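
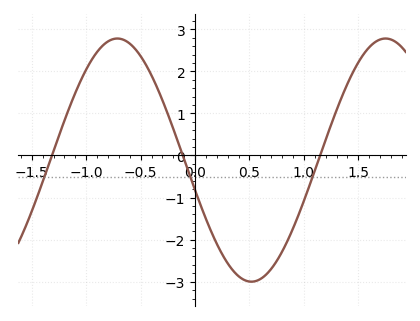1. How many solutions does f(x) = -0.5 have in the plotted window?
3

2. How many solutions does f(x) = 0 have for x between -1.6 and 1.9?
3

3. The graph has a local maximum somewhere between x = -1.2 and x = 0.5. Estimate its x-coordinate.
-0.714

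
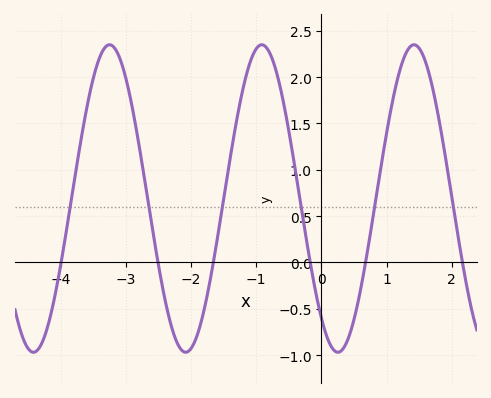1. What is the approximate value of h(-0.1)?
-0.277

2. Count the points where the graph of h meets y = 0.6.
6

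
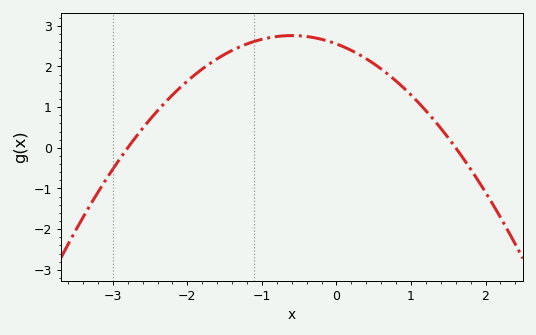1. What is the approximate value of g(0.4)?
2.2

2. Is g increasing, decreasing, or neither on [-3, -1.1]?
increasing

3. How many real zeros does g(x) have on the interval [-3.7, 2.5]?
2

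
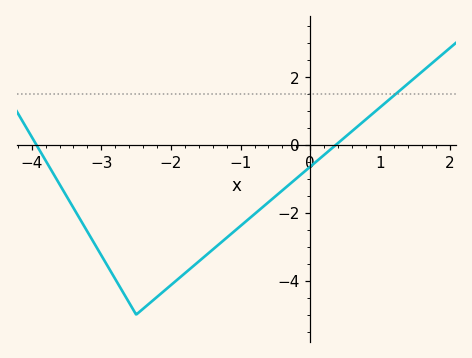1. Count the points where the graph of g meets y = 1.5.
1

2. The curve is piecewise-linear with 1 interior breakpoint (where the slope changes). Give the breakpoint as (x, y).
(-2.5, -5)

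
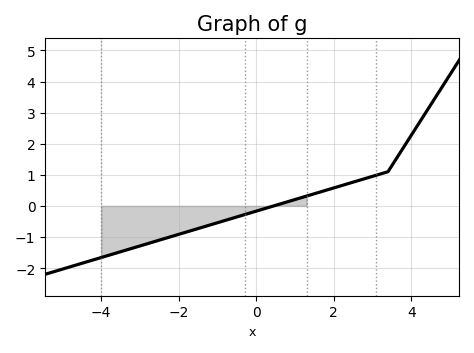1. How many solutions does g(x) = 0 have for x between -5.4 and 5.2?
1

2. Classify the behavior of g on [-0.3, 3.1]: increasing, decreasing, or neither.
increasing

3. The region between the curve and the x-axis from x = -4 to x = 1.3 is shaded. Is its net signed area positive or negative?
negative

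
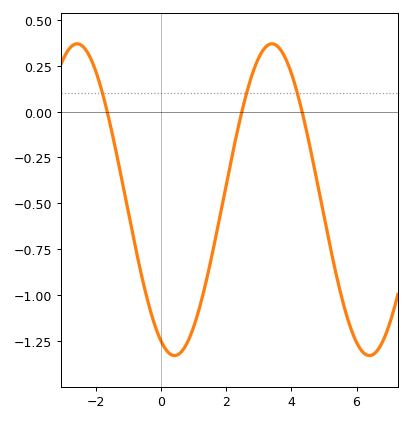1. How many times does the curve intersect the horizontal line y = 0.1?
3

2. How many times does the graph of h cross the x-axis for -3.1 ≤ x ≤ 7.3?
3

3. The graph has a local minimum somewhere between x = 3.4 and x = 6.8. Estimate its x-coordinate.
6.39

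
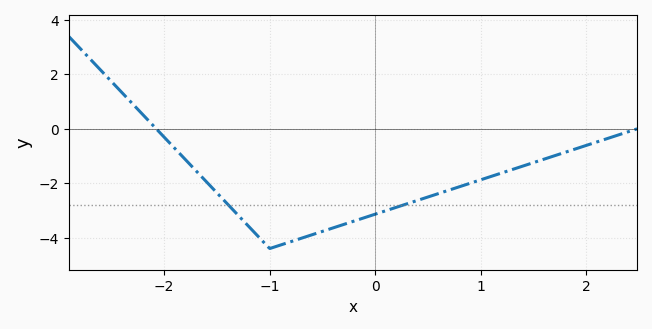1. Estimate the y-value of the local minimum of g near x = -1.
-4.4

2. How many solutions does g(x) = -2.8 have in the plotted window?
2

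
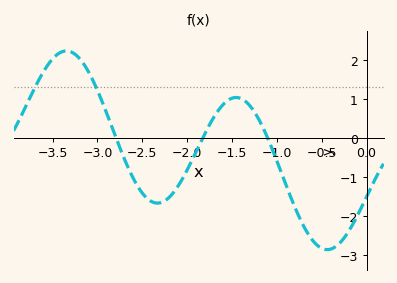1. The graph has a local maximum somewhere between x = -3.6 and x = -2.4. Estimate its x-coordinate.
-3.3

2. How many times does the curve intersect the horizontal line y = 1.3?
2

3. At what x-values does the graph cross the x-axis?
-2.8, -1.8, -1.1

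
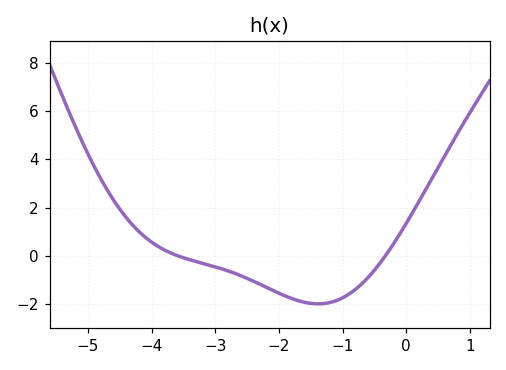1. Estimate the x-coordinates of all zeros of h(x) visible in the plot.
-3.58, -0.33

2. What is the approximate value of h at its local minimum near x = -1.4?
-1.98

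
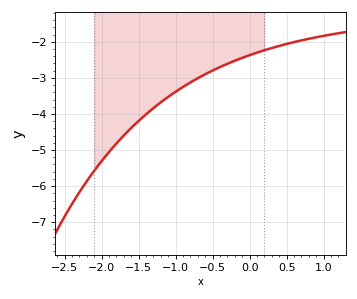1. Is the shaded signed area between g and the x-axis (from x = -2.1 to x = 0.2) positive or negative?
negative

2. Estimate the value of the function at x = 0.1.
-2.3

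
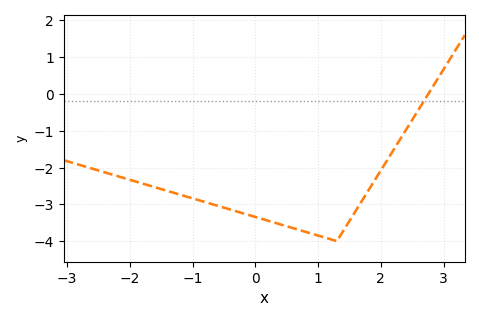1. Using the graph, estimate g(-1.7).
-2.5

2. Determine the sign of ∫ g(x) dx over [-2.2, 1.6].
negative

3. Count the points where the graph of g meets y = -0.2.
1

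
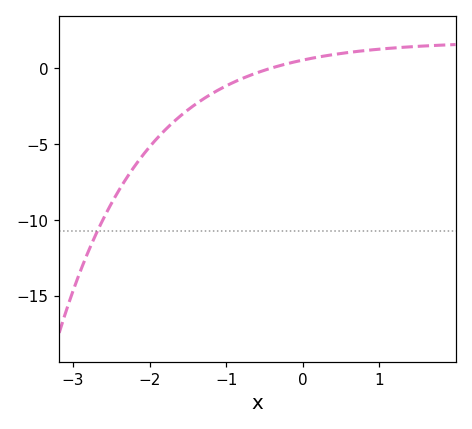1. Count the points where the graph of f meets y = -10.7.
1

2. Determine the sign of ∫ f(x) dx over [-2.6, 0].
negative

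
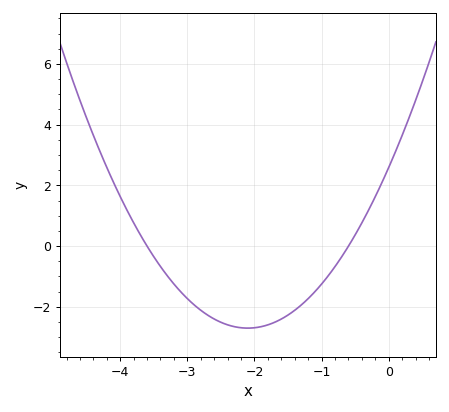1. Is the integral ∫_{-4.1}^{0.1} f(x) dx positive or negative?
negative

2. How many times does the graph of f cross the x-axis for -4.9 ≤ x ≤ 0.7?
2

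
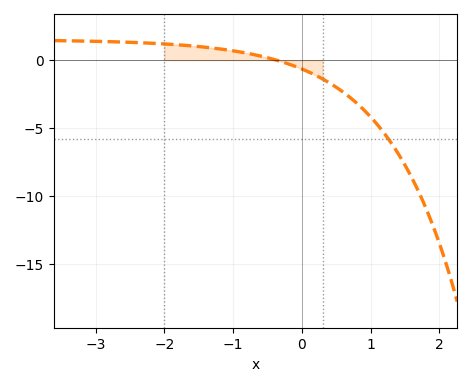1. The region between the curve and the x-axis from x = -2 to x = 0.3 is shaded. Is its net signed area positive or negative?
positive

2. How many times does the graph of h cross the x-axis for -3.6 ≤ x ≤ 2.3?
1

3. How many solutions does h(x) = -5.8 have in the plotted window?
1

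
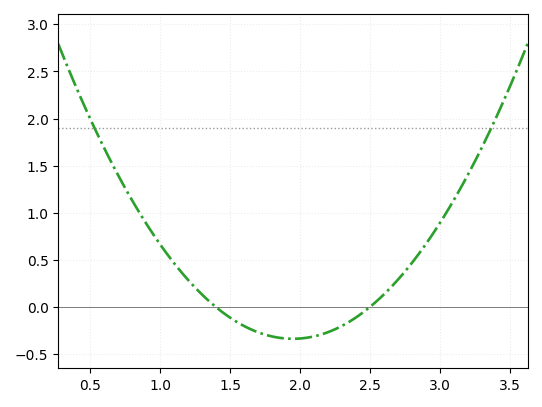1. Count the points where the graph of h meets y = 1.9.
2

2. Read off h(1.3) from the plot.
0.15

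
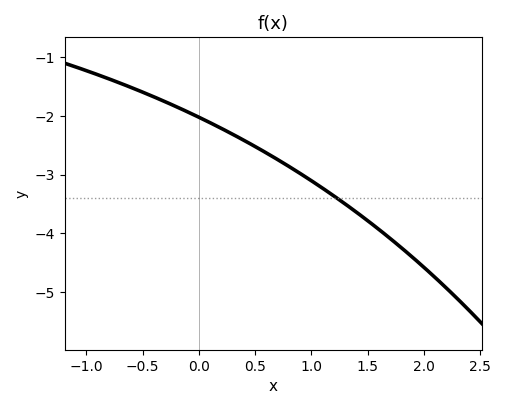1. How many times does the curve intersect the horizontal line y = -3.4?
1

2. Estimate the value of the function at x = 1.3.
-3.5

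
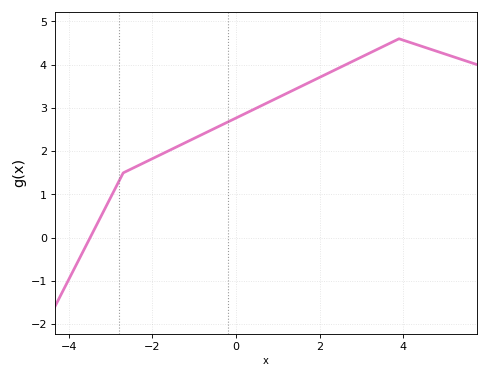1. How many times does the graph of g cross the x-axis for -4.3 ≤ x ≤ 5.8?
1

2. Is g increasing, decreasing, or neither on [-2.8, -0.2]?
increasing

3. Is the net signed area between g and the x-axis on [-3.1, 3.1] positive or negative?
positive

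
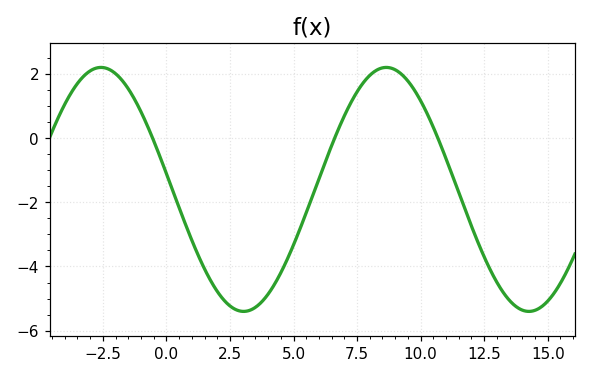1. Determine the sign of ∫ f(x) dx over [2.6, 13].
negative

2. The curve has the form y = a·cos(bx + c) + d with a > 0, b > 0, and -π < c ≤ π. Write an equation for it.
y = 3.8cos(0.56x + 1.4) - 1.6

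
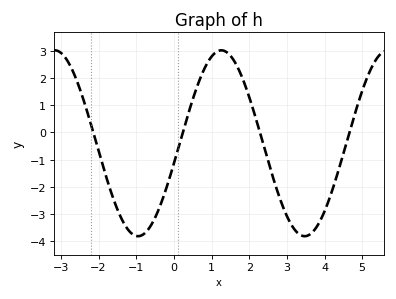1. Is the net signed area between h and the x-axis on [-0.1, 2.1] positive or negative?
positive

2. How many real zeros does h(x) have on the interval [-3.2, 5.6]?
4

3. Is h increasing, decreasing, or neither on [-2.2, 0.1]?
neither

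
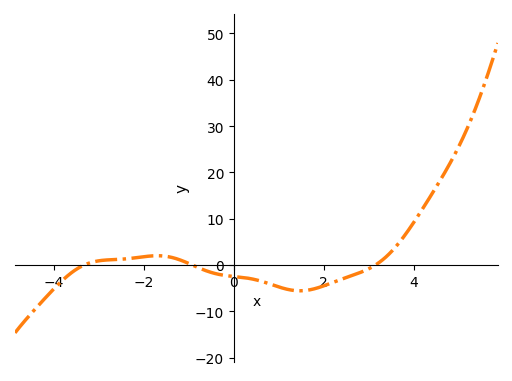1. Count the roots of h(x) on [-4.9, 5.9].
3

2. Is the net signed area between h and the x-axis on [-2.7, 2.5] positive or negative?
negative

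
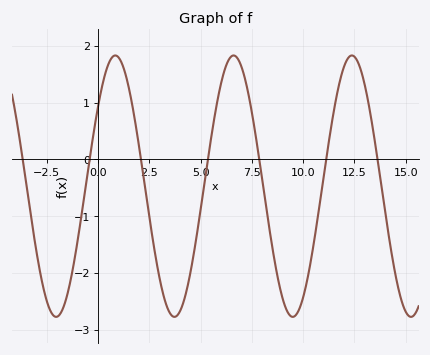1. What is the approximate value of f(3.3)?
-2.53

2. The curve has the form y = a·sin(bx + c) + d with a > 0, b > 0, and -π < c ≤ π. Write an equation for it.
y = 2.3sin(1.09x + 0.652) - 0.47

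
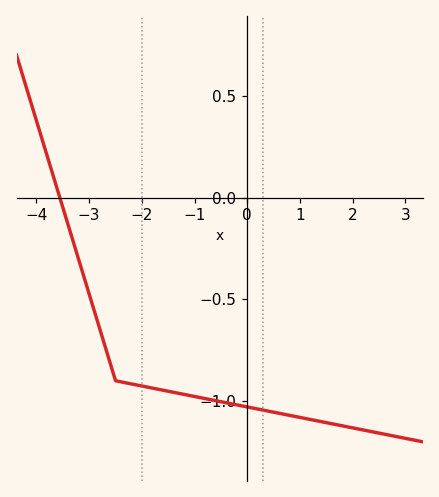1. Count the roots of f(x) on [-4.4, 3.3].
1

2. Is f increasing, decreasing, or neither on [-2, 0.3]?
decreasing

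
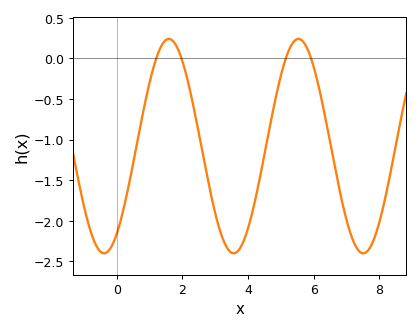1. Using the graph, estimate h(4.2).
-1.8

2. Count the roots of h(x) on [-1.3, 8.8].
4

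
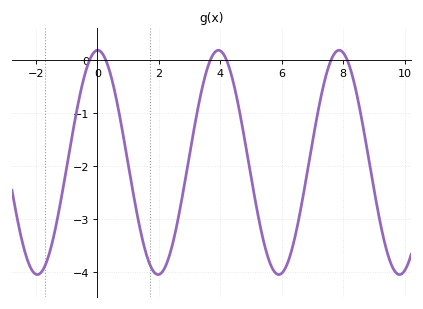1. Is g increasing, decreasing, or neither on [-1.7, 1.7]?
neither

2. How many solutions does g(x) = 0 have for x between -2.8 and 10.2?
6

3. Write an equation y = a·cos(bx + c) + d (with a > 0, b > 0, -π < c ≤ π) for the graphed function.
y = 2.12cos(1.6x - 0.02) - 1.93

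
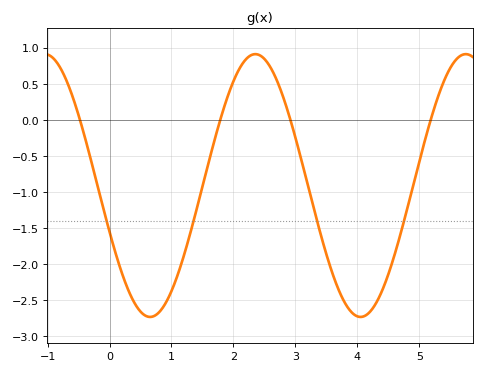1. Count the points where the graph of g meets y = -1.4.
4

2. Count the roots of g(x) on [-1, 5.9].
4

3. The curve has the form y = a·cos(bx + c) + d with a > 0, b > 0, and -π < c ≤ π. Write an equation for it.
y = 1.82cos(1.85x + 1.93) - 0.91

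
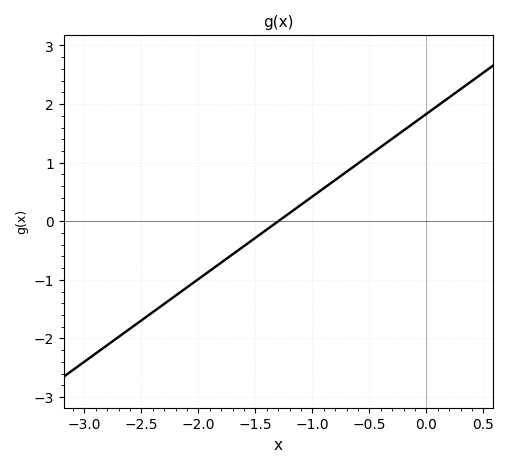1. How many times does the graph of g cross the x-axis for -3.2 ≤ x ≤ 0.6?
1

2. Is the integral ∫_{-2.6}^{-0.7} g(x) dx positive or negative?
negative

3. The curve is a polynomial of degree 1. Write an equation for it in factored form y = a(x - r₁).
y = 1.41(x + 1.3)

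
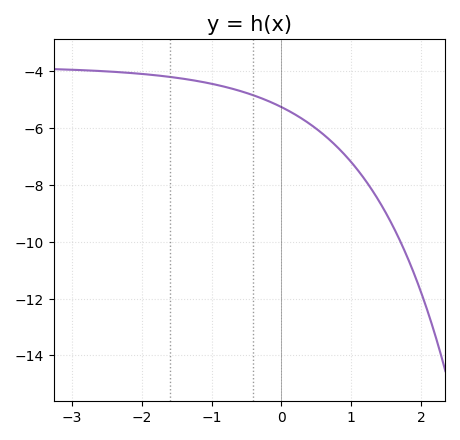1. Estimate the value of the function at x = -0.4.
-4.85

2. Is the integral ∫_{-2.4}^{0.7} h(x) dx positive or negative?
negative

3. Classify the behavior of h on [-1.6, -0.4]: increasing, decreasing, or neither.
decreasing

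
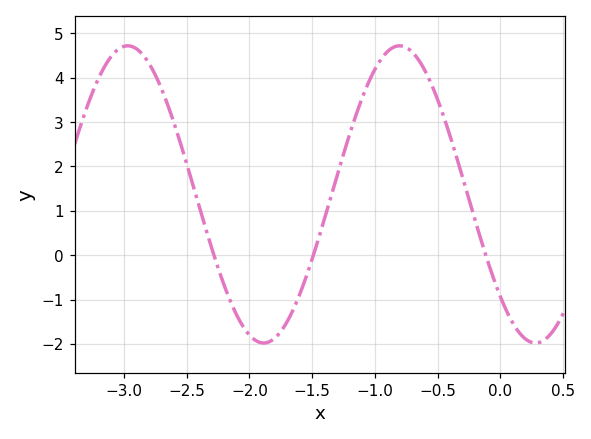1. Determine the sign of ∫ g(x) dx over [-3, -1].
positive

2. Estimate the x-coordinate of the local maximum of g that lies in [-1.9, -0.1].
-0.8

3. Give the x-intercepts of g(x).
-2.3, -1.5, -0.1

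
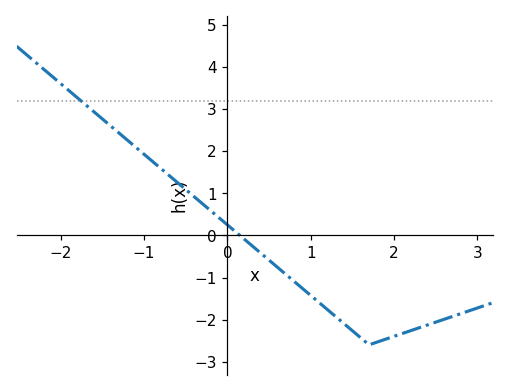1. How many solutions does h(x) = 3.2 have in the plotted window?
1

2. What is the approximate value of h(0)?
0.3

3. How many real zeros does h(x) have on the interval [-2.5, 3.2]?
1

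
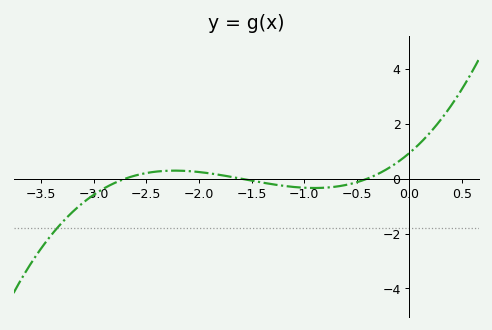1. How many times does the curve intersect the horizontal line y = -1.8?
1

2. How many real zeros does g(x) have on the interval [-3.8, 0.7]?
3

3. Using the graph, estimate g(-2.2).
0.2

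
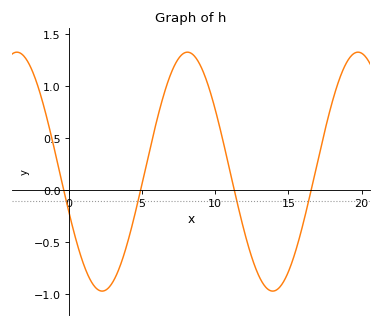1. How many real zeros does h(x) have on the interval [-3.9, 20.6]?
4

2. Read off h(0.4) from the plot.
-0.419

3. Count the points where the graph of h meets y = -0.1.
4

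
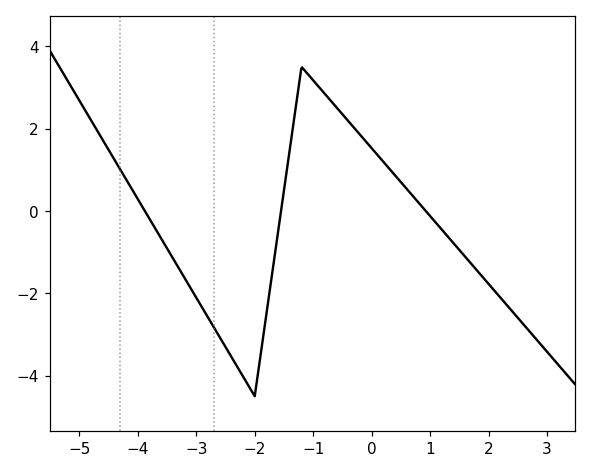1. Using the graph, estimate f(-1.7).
-1.5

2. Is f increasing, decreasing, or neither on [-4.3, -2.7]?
decreasing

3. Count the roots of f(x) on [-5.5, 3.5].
3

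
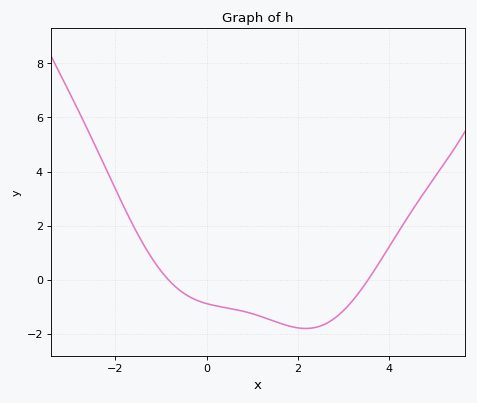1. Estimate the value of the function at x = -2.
3.4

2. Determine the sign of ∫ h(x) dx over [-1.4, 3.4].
negative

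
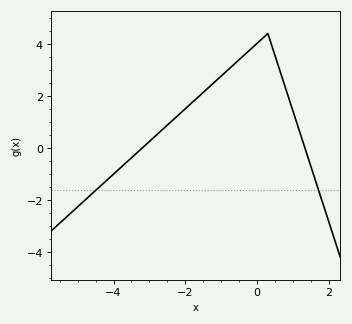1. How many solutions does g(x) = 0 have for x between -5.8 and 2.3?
2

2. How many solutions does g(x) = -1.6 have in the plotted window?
2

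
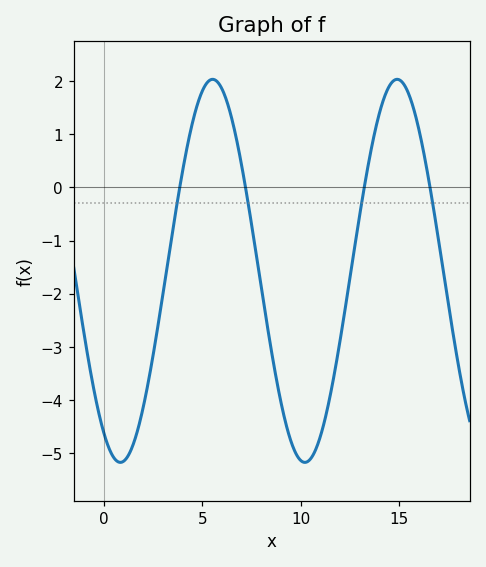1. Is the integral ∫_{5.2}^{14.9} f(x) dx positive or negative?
negative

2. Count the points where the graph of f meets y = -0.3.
4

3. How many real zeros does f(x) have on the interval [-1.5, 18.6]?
4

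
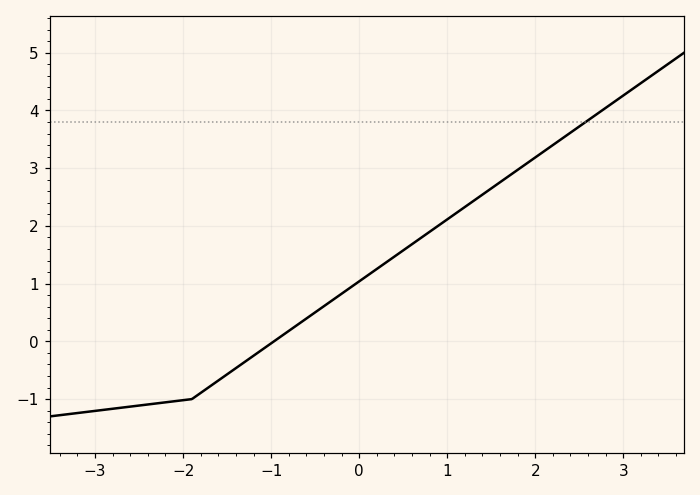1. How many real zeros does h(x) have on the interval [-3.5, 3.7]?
1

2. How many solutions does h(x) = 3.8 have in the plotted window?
1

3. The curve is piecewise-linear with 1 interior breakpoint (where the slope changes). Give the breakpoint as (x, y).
(-1.9, -1)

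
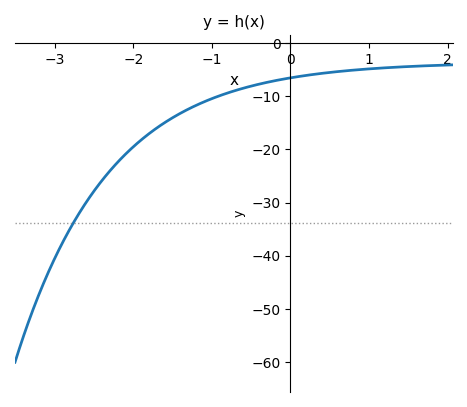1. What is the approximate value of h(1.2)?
-4.66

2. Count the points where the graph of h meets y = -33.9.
1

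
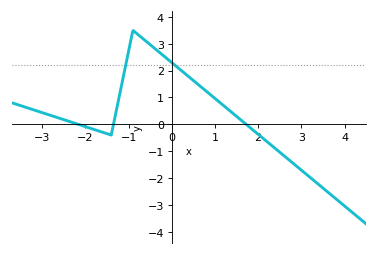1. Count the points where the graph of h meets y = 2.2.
2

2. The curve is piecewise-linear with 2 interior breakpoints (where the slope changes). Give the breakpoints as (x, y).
(-1.4, -0.4); (-0.9, 3.5)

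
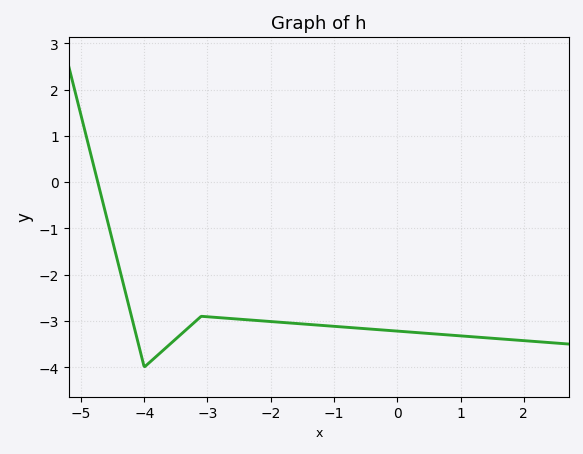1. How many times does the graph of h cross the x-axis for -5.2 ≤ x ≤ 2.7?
1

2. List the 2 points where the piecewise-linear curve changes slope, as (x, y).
(-4, -4); (-3.1, -2.9)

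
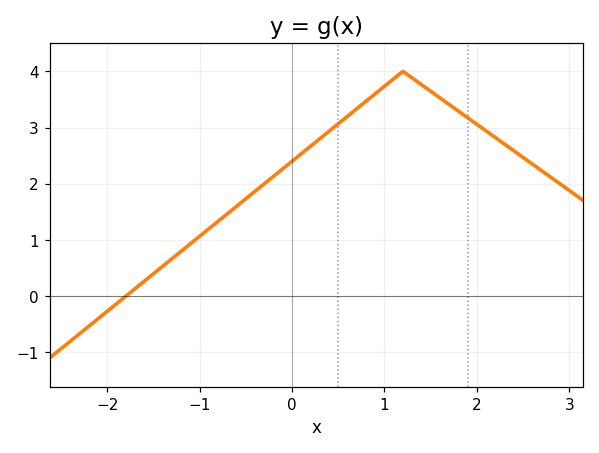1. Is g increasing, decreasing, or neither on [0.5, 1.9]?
neither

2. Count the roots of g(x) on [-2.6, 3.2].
1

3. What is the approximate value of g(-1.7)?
0.1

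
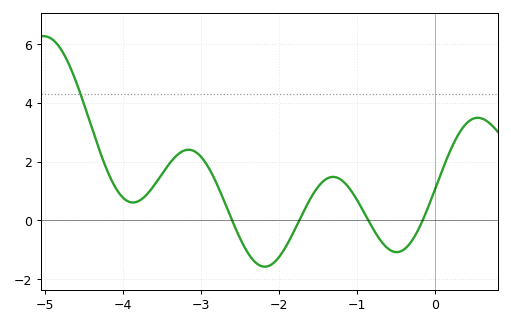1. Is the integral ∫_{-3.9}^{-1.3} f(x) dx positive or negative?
positive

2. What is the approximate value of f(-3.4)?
2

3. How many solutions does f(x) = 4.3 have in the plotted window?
1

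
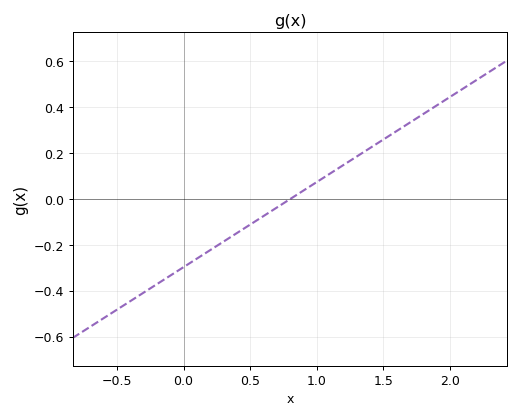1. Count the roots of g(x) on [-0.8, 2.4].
1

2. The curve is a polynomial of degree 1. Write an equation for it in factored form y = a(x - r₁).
y = 0.37(x - 0.8)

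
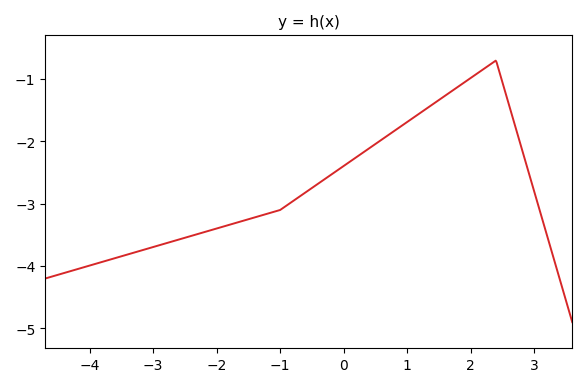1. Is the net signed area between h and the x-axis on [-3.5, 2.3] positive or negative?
negative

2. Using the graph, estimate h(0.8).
-1.83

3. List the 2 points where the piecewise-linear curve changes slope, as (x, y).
(-1, -3.1); (2.4, -0.7)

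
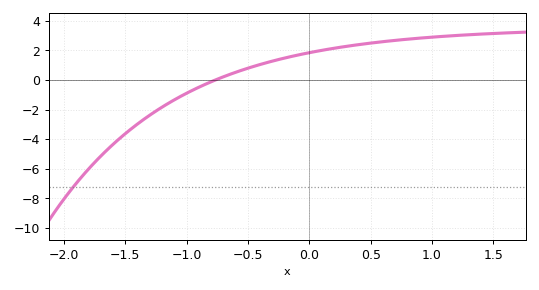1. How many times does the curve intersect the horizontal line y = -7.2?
1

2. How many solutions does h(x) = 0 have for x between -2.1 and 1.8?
1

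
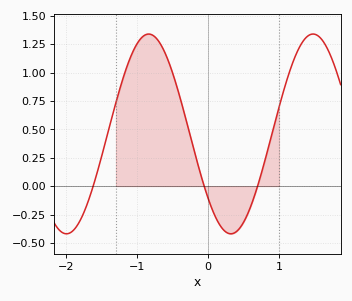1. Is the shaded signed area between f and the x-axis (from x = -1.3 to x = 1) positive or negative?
positive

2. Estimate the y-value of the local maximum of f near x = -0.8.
1.34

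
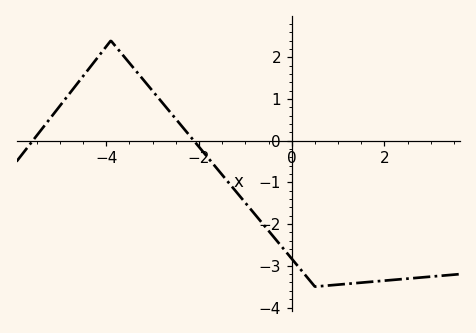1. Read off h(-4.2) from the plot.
1.97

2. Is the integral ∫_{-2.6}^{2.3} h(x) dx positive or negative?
negative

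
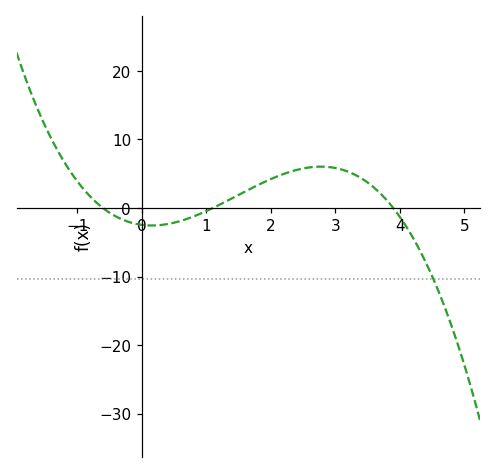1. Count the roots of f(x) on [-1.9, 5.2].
3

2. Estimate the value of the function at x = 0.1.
-3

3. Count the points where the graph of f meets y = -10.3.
1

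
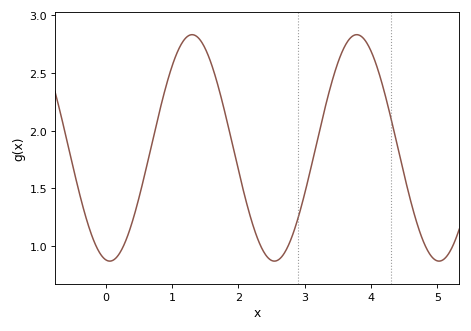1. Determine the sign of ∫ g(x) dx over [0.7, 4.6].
positive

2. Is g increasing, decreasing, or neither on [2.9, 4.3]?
neither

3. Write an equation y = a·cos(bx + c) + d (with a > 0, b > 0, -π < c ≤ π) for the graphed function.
y = 0.98cos(2.5x + 3) + 1.85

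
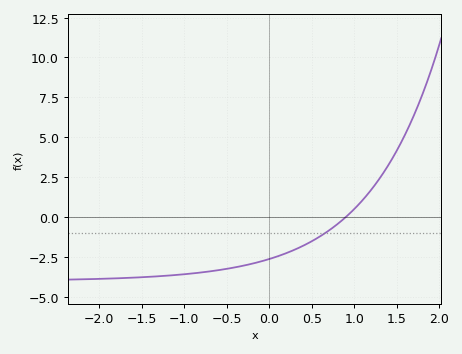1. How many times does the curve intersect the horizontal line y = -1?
1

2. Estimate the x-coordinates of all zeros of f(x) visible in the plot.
0.9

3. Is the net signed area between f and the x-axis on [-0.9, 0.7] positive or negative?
negative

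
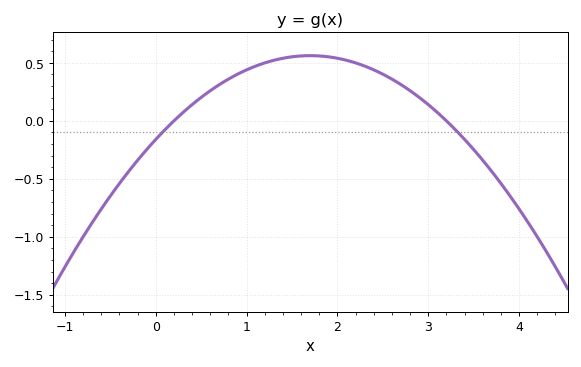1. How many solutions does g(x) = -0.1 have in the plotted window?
2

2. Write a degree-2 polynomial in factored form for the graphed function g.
y = -0.25(x - 0.2)(x - 3.2)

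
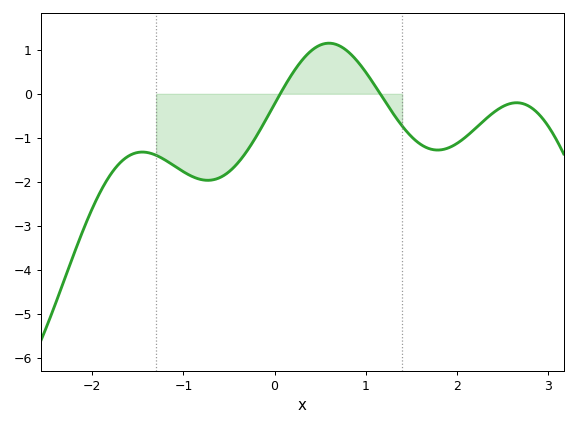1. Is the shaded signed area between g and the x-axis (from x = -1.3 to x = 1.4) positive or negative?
negative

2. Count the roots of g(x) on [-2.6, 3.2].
2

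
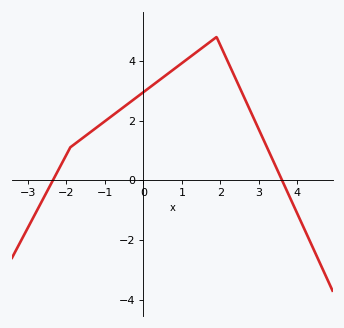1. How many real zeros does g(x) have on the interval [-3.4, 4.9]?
2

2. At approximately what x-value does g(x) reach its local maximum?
1.8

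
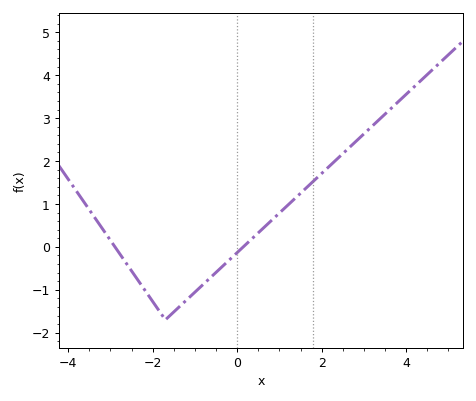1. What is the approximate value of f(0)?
-0.1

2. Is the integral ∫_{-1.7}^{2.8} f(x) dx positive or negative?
positive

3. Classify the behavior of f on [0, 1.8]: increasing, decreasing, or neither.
increasing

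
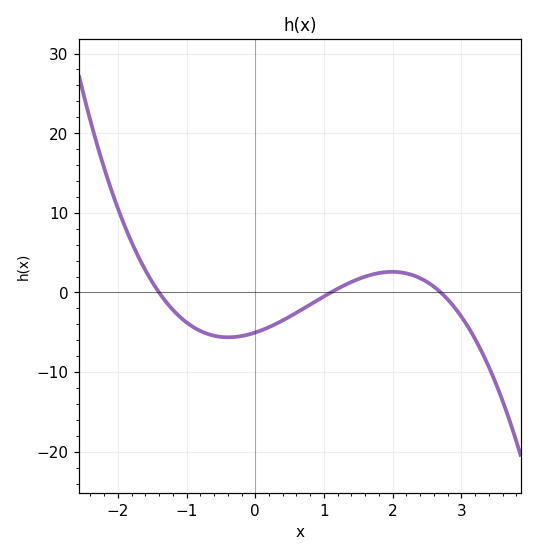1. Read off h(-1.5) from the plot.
1.32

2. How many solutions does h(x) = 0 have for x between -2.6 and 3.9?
3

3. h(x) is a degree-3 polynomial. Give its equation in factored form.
y = -1.21(x + 1.4)(x - 1.1)(x - 2.7)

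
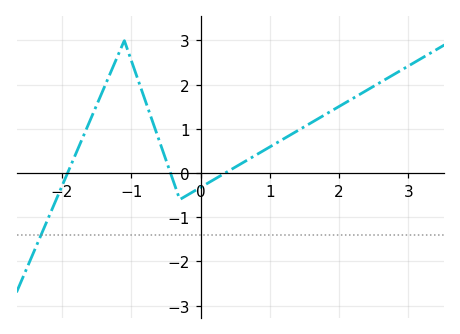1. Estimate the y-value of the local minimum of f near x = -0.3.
-0.6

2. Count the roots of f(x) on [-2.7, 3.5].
3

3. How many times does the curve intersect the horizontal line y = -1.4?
1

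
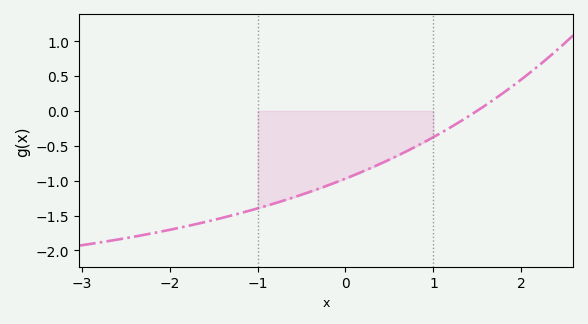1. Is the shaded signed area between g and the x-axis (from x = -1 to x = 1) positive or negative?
negative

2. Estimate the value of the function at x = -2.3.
-1.8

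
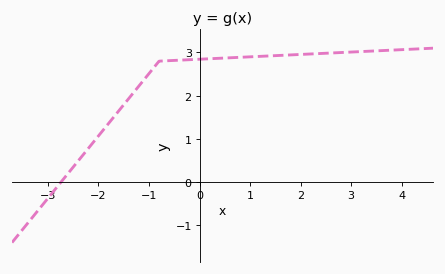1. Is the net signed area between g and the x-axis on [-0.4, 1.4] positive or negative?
positive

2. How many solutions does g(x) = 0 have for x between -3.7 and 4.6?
1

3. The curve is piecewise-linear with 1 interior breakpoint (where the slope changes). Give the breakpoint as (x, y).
(-0.8, 2.8)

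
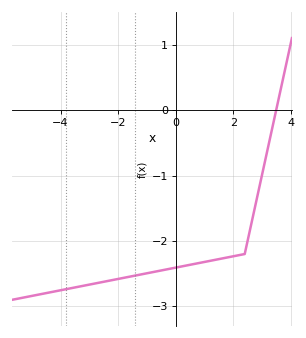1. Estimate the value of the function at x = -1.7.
-2.6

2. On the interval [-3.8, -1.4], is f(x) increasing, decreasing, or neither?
increasing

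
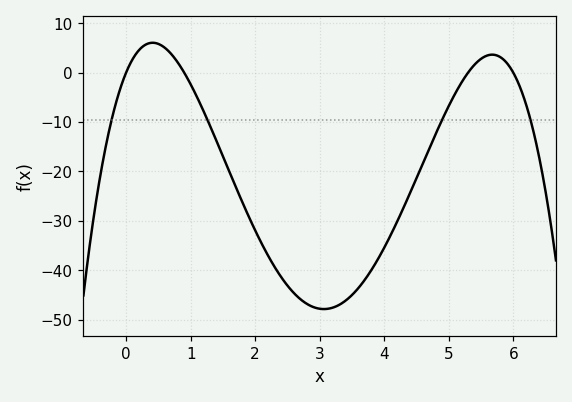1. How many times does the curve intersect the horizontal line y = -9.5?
4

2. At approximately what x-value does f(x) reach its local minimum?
3.07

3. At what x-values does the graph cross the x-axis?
0, 0.9, 5.3, 6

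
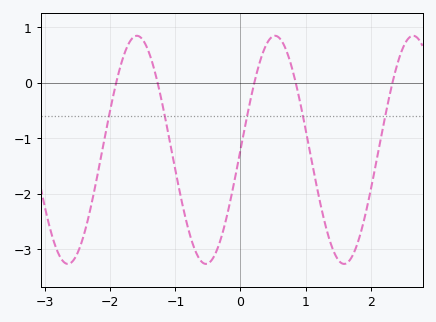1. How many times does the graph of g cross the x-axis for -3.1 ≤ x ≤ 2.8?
5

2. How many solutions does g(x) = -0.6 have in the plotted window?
5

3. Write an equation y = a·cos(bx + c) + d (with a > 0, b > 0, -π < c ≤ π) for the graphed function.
y = 2.06cos(2.96x - 1.57) - 1.21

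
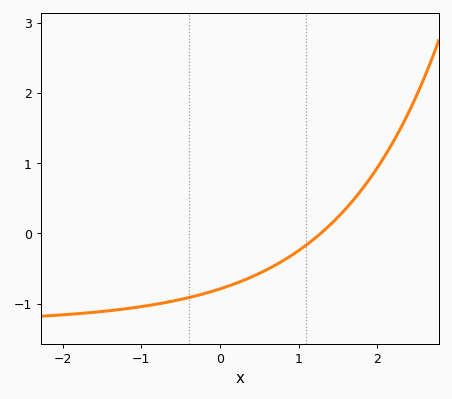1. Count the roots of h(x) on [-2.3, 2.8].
1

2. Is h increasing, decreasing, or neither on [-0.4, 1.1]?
increasing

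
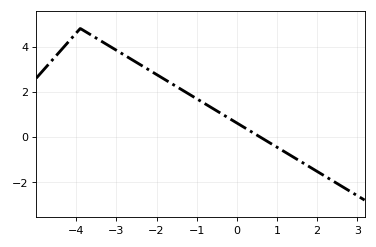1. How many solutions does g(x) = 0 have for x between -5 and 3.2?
1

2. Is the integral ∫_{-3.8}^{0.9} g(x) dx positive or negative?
positive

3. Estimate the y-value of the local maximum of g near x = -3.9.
4.8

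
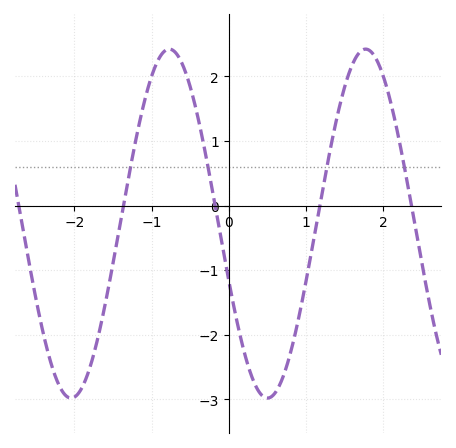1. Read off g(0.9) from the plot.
-1.78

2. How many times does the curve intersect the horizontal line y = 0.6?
4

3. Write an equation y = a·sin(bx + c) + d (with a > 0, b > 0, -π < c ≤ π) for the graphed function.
y = 2.7sin(2.47x - 2.81) - 0.28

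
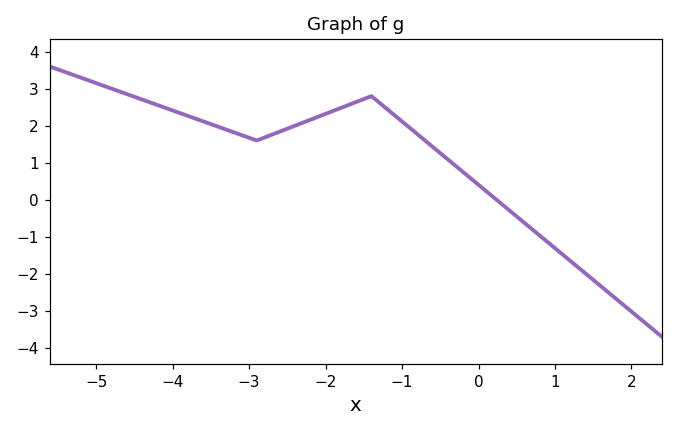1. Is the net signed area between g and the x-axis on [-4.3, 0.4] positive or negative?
positive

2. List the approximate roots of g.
0.2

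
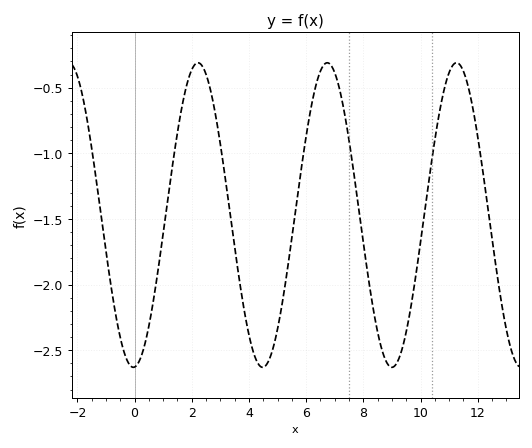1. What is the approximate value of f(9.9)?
-1.83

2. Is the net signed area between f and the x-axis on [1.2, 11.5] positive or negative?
negative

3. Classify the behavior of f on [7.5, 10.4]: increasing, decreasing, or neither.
neither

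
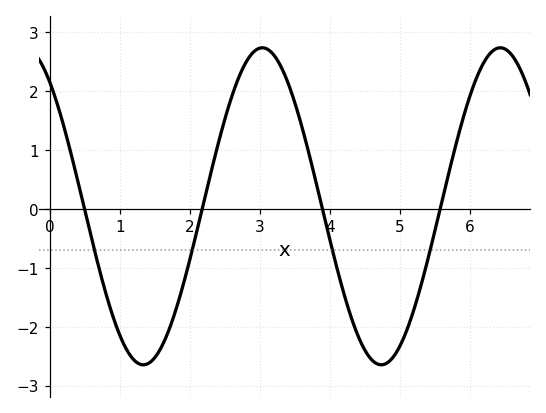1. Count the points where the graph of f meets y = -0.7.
4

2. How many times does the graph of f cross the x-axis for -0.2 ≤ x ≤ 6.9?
4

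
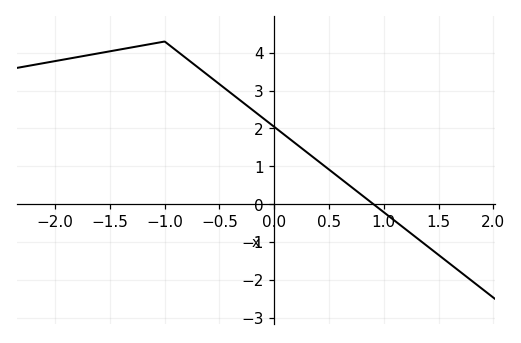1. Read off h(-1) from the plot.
4.3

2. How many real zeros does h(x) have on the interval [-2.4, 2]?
1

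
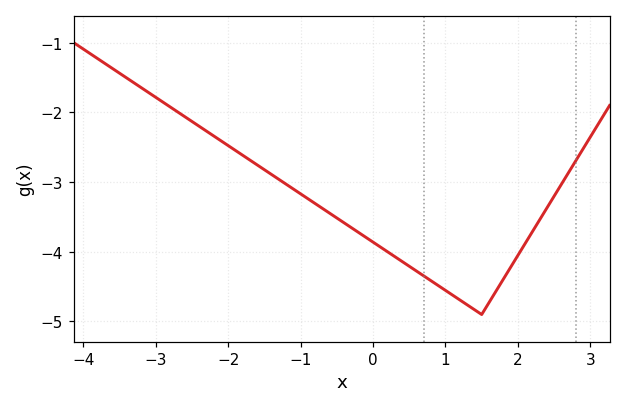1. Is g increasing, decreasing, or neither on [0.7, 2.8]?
neither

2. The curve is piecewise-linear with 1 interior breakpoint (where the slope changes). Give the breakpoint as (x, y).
(1.5, -4.9)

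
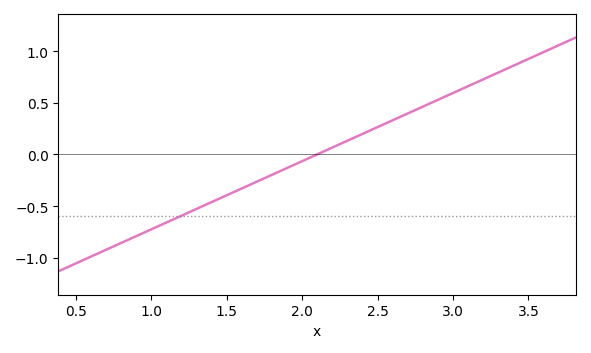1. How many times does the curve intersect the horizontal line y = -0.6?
1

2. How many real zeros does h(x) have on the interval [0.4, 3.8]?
1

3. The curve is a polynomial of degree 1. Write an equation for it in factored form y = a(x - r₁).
y = 0.66(x - 2.1)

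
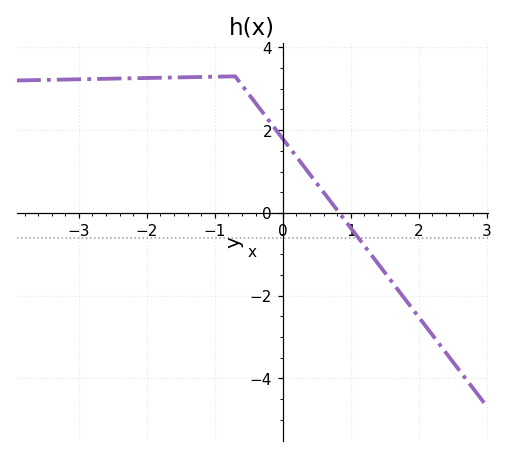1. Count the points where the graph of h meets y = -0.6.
1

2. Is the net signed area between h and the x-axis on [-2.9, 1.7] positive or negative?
positive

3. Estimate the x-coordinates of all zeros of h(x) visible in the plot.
0.8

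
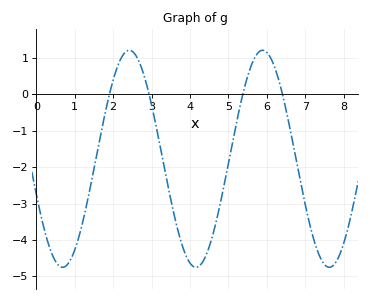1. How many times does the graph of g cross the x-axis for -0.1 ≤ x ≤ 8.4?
4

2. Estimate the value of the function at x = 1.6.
-1.5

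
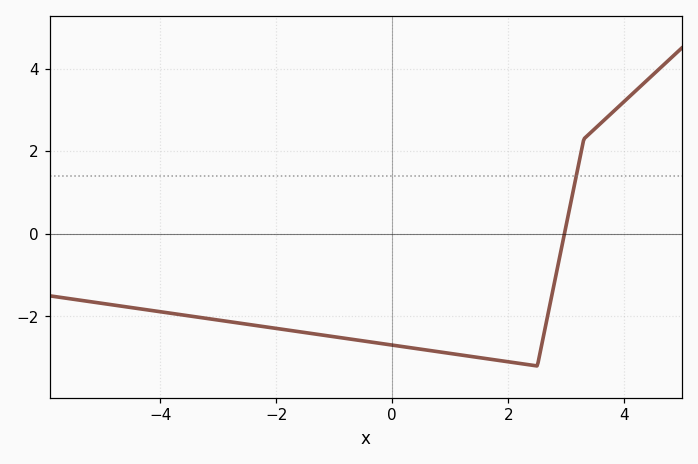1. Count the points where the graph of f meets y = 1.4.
1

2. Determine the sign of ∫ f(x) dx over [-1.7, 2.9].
negative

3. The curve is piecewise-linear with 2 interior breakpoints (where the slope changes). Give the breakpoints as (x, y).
(2.5, -3.2); (3.3, 2.3)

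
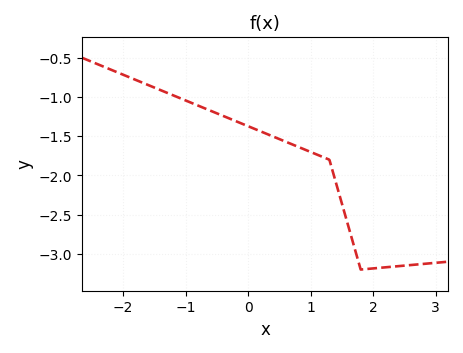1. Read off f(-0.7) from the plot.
-1.14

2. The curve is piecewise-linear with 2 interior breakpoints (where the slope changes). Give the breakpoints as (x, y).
(1.3, -1.8); (1.8, -3.2)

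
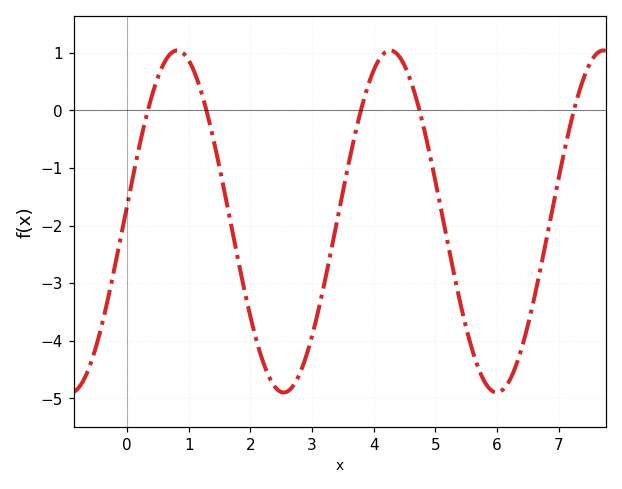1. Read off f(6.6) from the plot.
-3.3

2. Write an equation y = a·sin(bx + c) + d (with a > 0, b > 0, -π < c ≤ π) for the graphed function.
y = 2.97sin(1.8x + 0.09) - 1.93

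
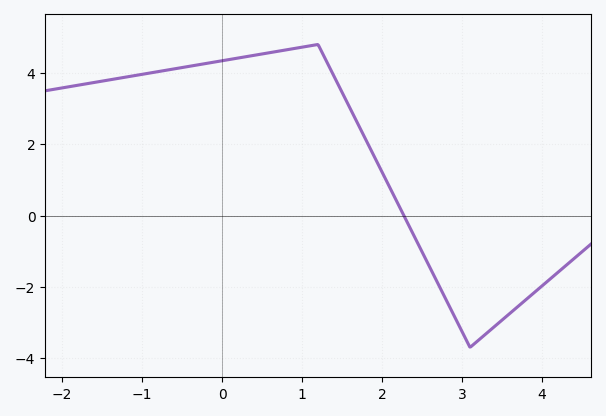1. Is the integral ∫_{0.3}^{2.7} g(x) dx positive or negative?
positive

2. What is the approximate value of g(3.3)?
-3.32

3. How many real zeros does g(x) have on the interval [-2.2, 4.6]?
1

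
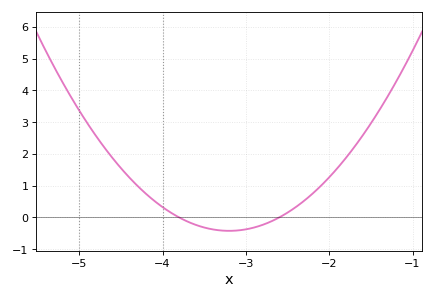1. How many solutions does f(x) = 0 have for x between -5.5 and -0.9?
2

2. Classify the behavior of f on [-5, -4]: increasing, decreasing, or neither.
decreasing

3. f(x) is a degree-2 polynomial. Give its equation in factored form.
y = 1.17(x + 3.8)(x + 2.6)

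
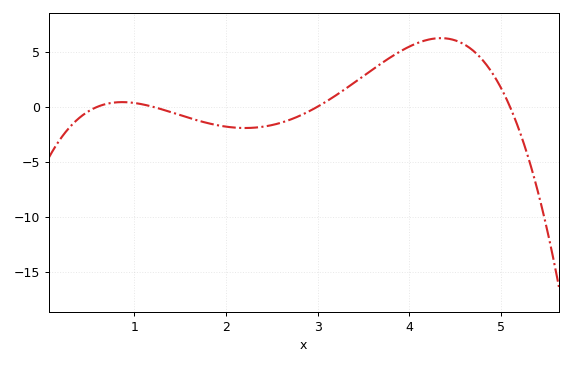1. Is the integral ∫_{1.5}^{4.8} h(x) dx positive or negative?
positive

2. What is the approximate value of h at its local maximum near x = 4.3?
6.22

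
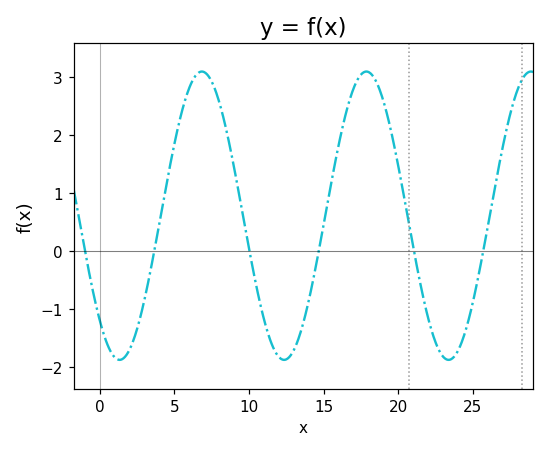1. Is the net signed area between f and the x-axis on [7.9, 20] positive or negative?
positive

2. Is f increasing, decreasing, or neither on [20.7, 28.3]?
neither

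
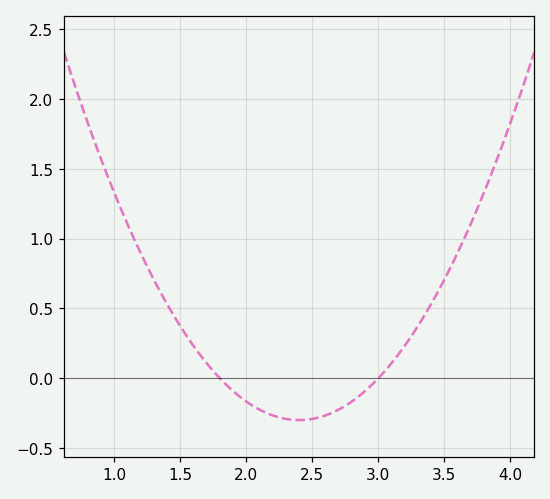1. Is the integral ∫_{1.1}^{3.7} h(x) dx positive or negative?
positive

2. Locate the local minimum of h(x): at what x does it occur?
2.4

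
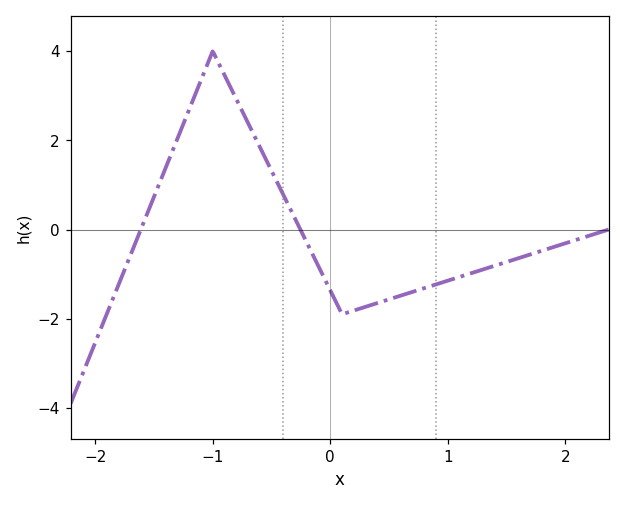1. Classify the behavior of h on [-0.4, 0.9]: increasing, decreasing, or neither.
neither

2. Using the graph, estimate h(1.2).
-0.978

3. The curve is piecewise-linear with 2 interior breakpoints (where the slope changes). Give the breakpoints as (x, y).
(-1, 4); (0.1, -1.9)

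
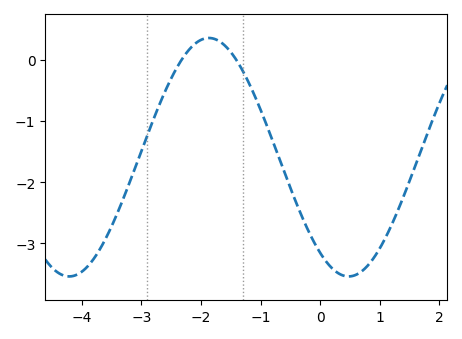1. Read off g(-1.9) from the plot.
0.358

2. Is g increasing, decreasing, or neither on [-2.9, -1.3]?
neither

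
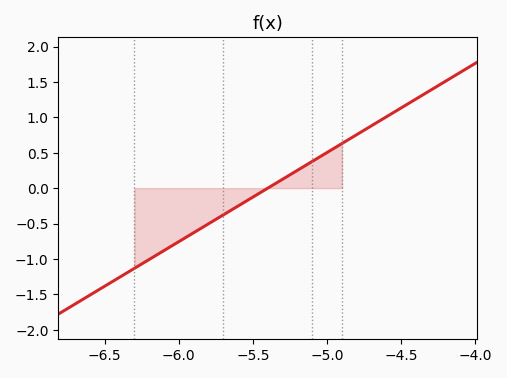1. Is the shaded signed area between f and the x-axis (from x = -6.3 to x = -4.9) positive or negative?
negative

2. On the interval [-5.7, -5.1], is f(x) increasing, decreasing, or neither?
increasing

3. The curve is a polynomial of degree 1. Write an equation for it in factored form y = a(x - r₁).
y = 1.26(x + 5.4)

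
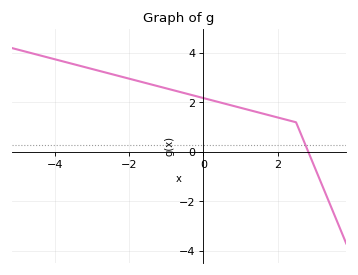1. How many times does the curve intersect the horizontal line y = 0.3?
1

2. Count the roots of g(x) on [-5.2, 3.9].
1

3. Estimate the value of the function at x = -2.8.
3.28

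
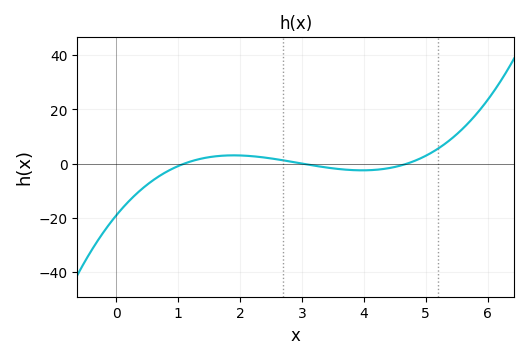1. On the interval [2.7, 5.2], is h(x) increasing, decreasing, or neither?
neither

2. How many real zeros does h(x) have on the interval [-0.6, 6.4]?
3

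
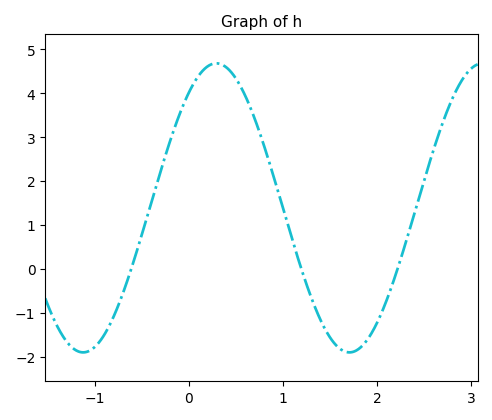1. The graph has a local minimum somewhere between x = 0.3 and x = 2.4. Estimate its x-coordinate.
1.7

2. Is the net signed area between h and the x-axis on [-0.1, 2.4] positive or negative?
positive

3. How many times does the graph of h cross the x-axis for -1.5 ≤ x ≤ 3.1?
3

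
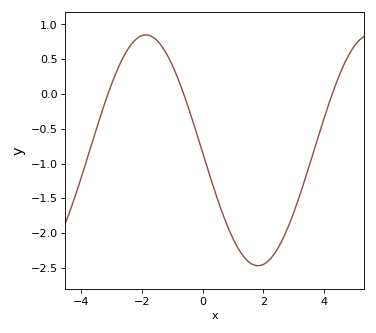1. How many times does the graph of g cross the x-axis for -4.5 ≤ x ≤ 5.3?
3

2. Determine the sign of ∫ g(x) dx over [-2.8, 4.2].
negative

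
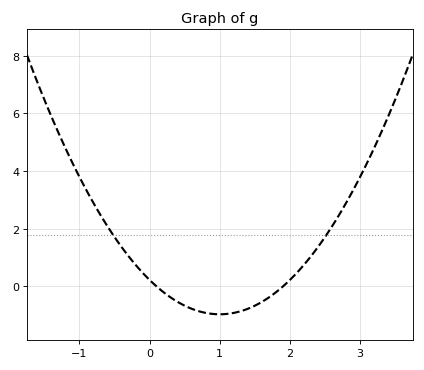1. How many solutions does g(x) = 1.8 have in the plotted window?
2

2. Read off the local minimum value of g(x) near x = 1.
-1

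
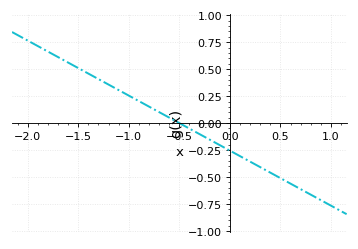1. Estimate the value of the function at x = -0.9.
0.2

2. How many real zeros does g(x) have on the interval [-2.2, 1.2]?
1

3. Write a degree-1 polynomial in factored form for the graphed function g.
y = -0.51(x + 0.5)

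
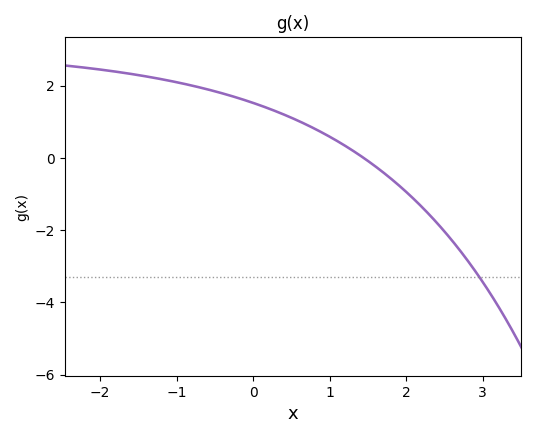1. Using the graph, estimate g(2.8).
-2.8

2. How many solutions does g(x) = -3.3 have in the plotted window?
1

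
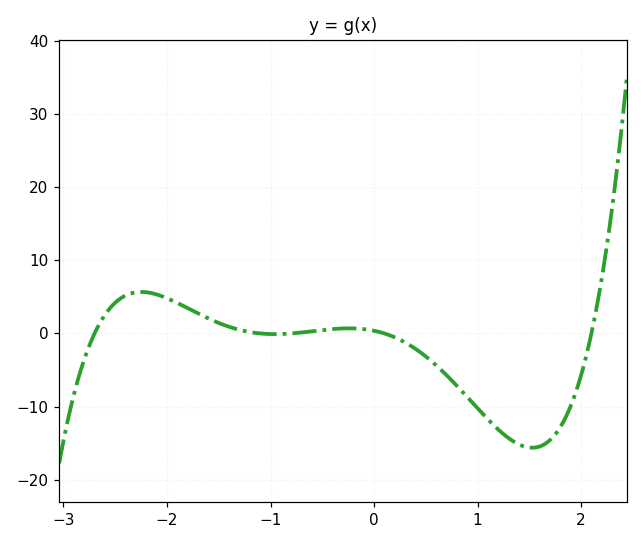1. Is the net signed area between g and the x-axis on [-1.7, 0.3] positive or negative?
positive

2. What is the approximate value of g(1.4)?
-15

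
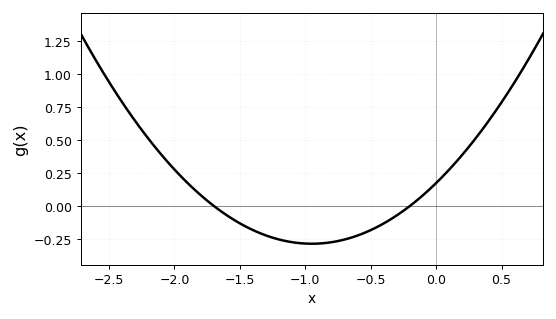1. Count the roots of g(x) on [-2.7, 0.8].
2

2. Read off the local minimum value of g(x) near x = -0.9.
-0.28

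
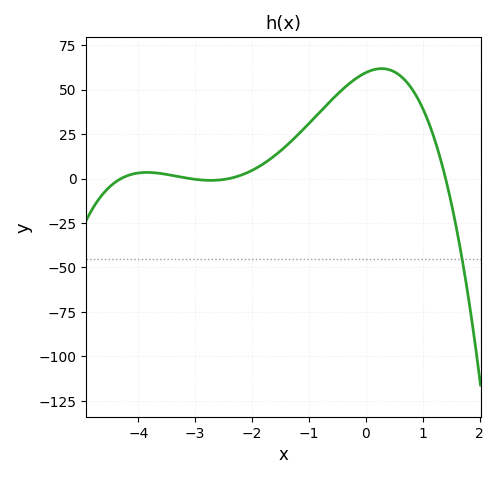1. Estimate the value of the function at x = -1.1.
30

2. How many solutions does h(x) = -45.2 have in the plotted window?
1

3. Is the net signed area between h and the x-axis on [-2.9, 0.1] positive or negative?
positive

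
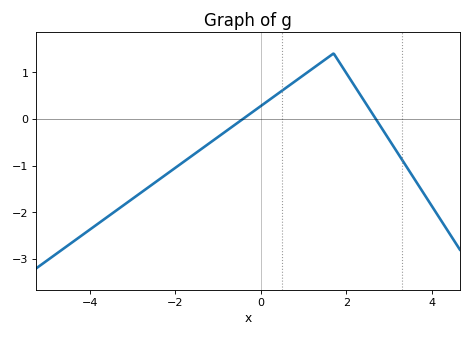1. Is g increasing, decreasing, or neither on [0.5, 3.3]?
neither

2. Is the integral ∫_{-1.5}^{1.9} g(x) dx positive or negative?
positive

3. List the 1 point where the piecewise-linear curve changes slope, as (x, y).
(1.7, 1.4)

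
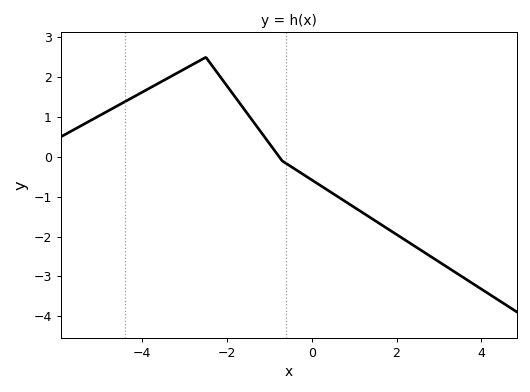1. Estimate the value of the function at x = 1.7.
-1.74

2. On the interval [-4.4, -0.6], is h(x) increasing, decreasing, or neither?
neither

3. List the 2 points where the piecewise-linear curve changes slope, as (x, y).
(-2.5, 2.5); (-0.7, -0.1)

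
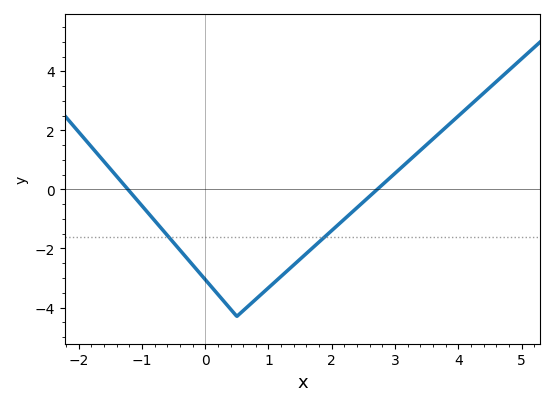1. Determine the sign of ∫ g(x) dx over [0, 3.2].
negative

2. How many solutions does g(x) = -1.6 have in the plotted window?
2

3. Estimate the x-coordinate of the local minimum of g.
0.5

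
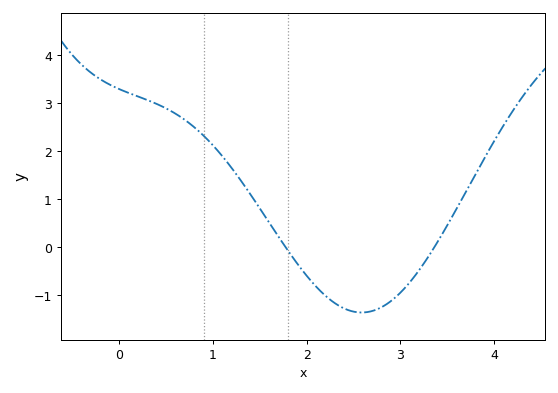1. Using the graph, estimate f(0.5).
2.89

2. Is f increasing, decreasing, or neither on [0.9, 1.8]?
decreasing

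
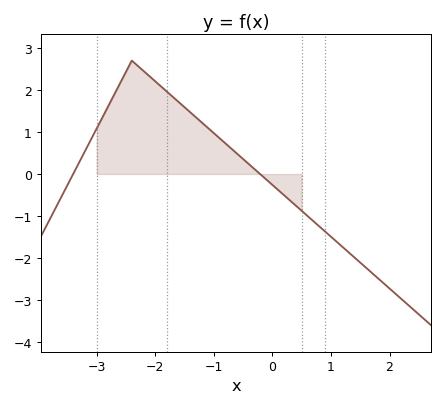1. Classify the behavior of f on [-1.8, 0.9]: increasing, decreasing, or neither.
decreasing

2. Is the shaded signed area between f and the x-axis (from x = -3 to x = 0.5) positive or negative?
positive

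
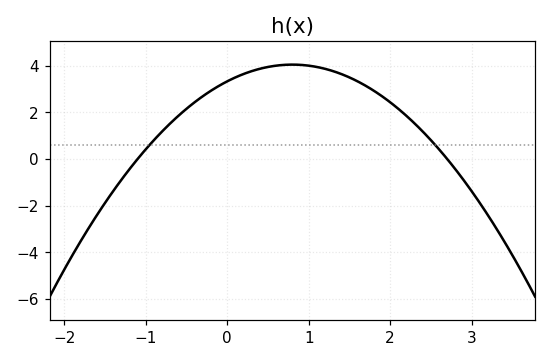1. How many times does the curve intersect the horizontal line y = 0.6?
2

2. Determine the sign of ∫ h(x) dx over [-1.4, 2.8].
positive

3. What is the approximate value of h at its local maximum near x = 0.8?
4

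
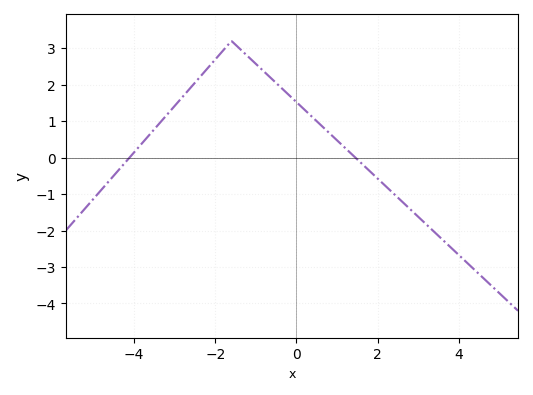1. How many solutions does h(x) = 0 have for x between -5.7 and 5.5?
2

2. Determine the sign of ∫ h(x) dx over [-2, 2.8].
positive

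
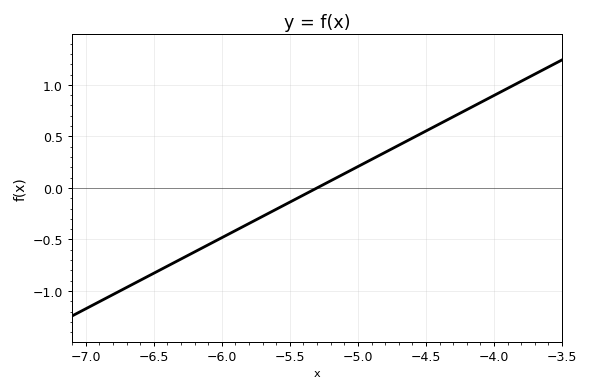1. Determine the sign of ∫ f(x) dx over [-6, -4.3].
positive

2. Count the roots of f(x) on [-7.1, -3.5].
1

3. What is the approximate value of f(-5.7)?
-0.276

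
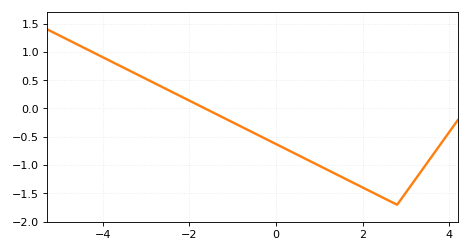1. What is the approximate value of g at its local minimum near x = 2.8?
-1.7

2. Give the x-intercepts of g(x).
-1.6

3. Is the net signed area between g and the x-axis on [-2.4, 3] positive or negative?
negative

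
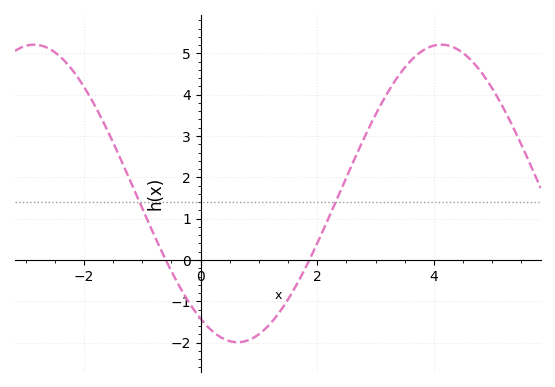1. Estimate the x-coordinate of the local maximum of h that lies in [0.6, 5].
4.12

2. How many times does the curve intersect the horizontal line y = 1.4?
2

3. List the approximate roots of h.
-0.597, 1.86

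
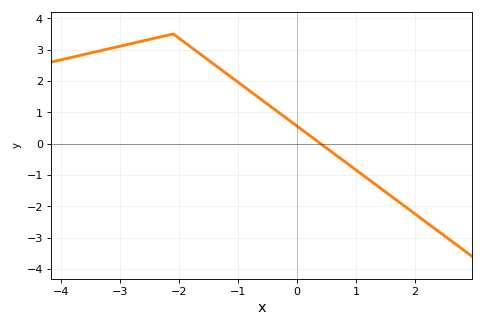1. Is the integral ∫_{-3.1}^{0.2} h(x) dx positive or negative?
positive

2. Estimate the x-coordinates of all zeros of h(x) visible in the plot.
0.398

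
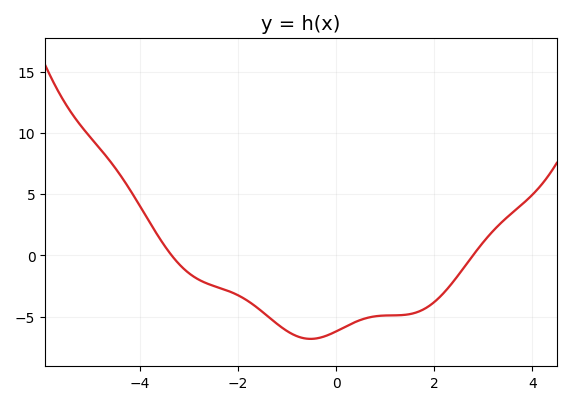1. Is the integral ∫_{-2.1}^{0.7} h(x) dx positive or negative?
negative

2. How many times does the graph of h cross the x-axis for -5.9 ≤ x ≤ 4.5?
2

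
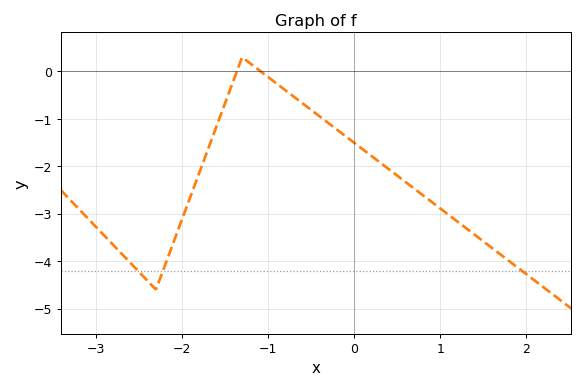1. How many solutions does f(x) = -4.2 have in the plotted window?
3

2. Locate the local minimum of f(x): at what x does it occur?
-2.3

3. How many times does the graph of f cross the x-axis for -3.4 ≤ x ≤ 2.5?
2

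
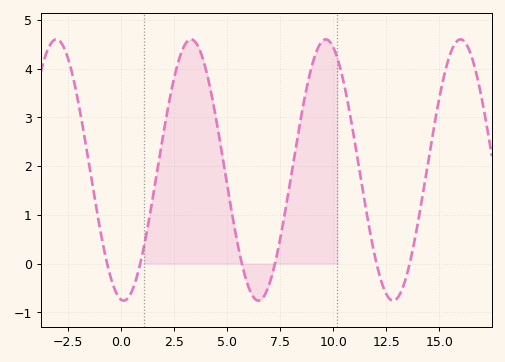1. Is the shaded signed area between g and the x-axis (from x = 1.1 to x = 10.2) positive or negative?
positive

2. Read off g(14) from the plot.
0.9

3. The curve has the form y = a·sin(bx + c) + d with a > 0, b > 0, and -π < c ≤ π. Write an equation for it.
y = 2.68sin(0.99x - 1.7) + 1.92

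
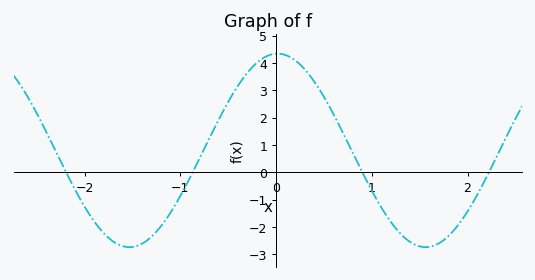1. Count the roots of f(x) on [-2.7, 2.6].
4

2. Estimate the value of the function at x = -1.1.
-1.46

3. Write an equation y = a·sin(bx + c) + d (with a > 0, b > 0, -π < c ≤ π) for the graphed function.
y = 3.54sin(2.03x + 1.54) + 0.8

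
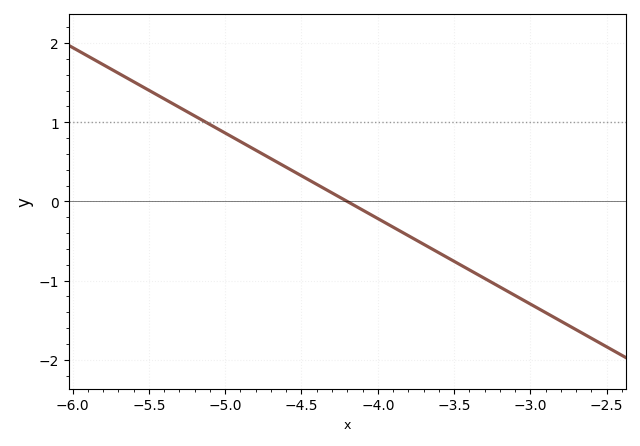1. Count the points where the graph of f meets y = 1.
1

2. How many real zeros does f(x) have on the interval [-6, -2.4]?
1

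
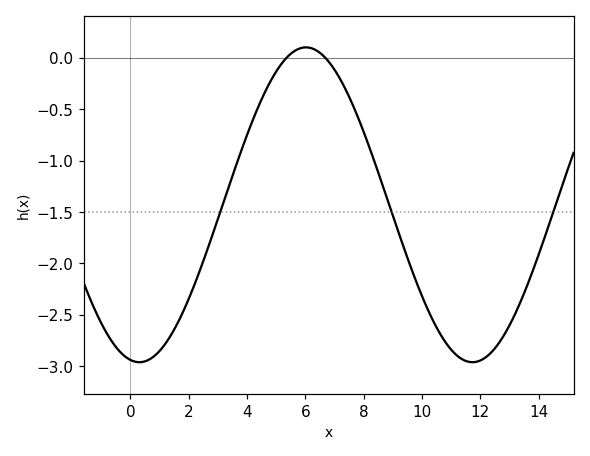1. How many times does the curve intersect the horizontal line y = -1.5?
3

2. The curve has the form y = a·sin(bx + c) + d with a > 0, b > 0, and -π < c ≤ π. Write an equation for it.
y = 1.53sin(0.55x - 1.74) - 1.43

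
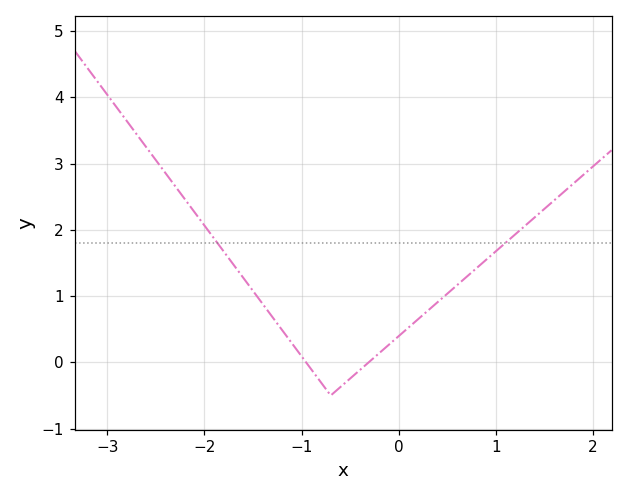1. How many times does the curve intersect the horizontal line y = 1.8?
2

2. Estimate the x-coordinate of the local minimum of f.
-0.7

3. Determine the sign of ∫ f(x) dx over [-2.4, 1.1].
positive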